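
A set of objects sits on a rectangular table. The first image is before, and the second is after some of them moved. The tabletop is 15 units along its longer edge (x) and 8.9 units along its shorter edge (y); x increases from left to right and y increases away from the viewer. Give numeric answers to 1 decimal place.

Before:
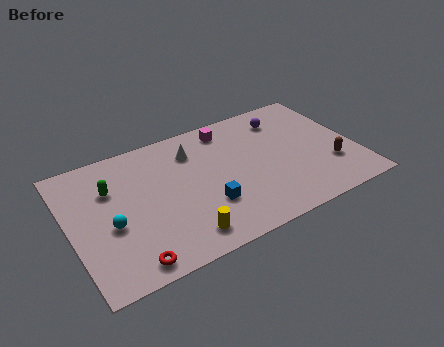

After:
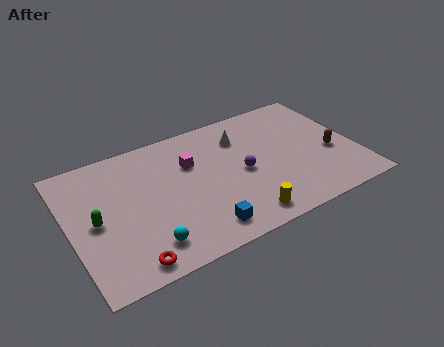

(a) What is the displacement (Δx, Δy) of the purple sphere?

(-2.7, -2.9)

The purple sphere was at about (11.7, 7.1) and moved to about (9.0, 4.2).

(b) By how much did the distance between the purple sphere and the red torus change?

-3.8

Before: roughly 11.0 units apart; after: 7.2. That's 3.8 units closer together.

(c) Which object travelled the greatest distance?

the purple sphere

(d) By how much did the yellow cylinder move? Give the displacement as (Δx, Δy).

(3.1, -0.2)

The yellow cylinder started near (5.4, 1.4) and ended near (8.5, 1.2).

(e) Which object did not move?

the red torus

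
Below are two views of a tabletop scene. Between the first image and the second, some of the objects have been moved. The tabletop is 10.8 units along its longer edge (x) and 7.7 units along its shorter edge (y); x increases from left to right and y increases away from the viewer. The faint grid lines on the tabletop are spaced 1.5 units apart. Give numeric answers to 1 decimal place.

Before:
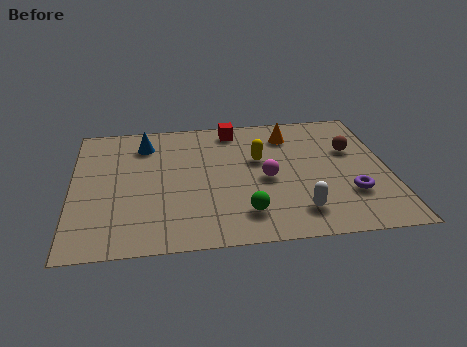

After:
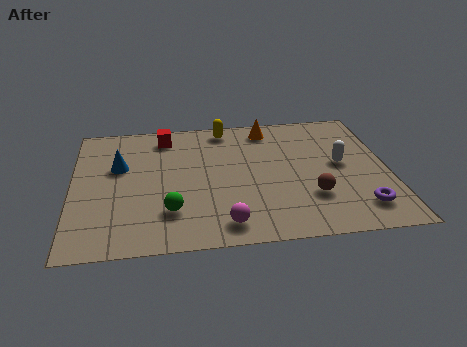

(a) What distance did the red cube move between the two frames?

2.4

The red cube moved from about (5.6, 6.7) to (3.2, 6.5), a distance of √(2.4² + 0.2²) ≈ 2.4.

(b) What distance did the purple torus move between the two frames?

0.9

From (9.4, 2.3) to (9.7, 1.5), the purple torus covered √(0.3² + 0.8²) ≈ 0.9 units.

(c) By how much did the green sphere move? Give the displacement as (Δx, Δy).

(-2.5, 0.4)

The green sphere was at about (5.8, 1.6) and moved to about (3.3, 2.0).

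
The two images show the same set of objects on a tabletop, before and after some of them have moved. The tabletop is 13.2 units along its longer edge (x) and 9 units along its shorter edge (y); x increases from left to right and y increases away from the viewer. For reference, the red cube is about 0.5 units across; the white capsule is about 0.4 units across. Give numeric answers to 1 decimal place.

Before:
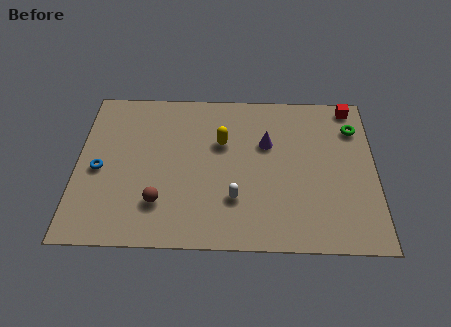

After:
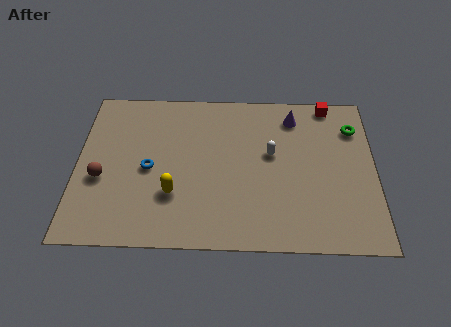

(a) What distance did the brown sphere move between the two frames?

2.9

The brown sphere moved from about (3.7, 2.3) to (1.1, 3.6), a distance of √(2.6² + 1.3²) ≈ 2.9.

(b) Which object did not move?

the green torus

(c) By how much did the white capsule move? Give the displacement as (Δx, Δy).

(1.6, 2.6)

From the two frames, the white capsule sits at roughly (7.0, 2.6) before and (8.6, 5.2) after.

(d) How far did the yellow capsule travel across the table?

3.7

The yellow capsule moved from about (6.4, 5.8) to (4.3, 2.8), a distance of √(2.1² + 3.0²) ≈ 3.7.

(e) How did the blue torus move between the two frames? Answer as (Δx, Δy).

(2.2, 0.1)

From the two frames, the blue torus sits at roughly (1.0, 4.1) before and (3.2, 4.2) after.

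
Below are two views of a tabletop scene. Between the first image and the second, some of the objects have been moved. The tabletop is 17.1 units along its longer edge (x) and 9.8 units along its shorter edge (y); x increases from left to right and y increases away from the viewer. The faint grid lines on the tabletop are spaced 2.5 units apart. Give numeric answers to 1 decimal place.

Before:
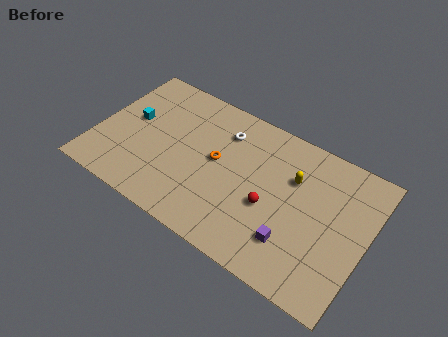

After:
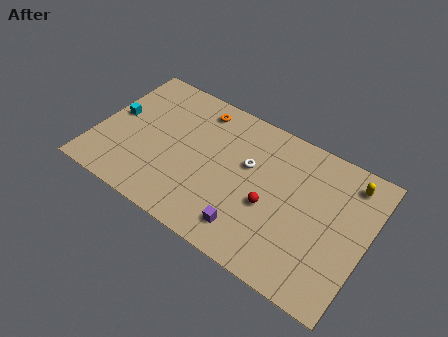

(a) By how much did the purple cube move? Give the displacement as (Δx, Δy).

(-2.7, -0.7)

From the two frames, the purple cube sits at roughly (12.9, 2.5) before and (10.2, 1.8) after.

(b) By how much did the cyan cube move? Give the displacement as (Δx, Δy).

(-1.0, -0.2)

The cyan cube was at about (2.0, 5.5) and moved to about (1.0, 5.3).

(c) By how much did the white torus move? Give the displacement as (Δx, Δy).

(1.8, -1.5)

The white torus started near (7.7, 7.5) and ended near (9.5, 6.0).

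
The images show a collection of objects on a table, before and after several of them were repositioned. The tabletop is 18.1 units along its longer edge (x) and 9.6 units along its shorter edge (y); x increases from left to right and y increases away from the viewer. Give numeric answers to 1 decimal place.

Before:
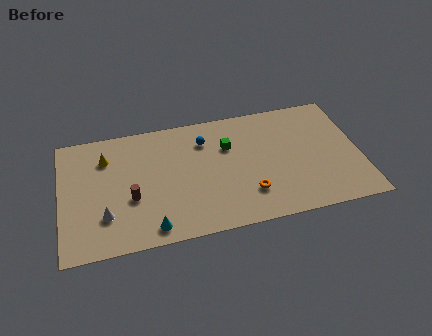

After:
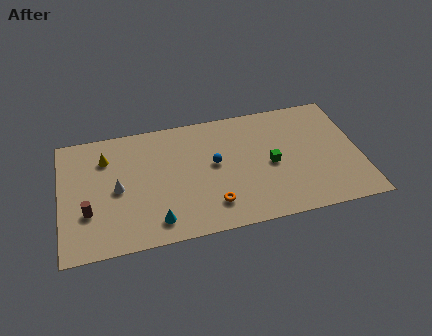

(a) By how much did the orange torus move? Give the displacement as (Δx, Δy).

(-2.2, -0.4)

The orange torus was at about (11.2, 2.5) and moved to about (9.0, 2.1).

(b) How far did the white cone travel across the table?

2.1

The white cone was near (2.6, 2.7) before and (3.4, 4.6) after, so it travelled √(0.8² + 1.9²) ≈ 2.1 units.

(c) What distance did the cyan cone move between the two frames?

0.5

The cyan cone moved from about (5.3, 1.2) to (5.6, 1.6), a distance of √(0.3² + 0.4²) ≈ 0.5.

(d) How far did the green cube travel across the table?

3.2

From (10.2, 6.5) to (12.7, 4.5), the green cube covered √(2.5² + 2.0²) ≈ 3.2 units.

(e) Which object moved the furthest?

the green cube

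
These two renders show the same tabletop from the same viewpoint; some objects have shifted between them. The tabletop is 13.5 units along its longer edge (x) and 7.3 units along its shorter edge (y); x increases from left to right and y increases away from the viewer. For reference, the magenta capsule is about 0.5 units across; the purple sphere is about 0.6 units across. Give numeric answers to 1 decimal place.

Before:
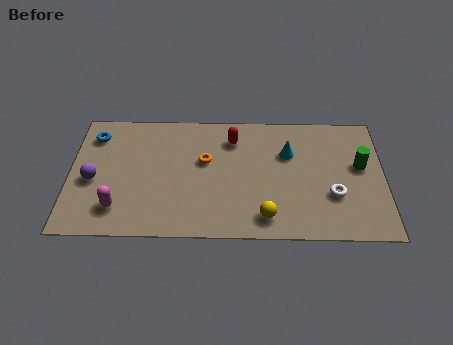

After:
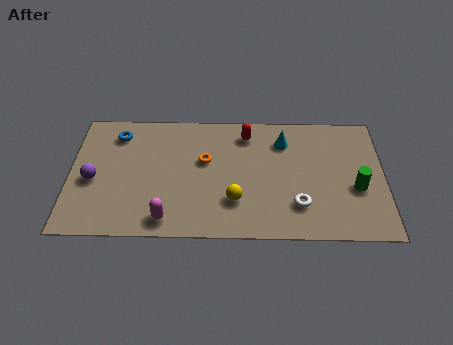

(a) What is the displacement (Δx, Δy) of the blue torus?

(1.0, 0.1)

The blue torus started near (1.0, 5.8) and ended near (2.0, 5.9).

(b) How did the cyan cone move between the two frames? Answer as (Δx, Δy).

(-0.2, 0.7)

The cyan cone was at about (9.4, 4.9) and moved to about (9.2, 5.6).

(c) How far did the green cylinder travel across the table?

1.3

From (12.5, 4.2) to (12.3, 2.9), the green cylinder covered √(0.2² + 1.3²) ≈ 1.3 units.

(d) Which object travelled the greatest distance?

the magenta capsule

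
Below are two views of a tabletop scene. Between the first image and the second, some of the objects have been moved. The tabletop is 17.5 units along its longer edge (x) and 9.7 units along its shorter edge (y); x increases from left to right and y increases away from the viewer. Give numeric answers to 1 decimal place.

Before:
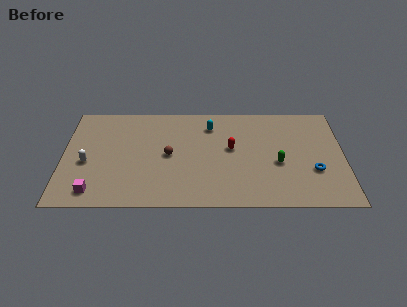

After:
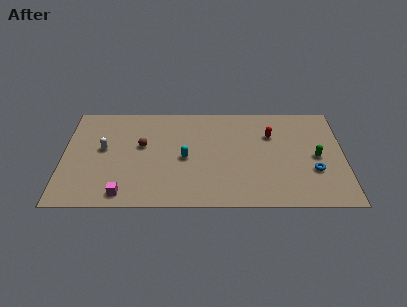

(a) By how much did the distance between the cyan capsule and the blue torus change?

+0.4

Before: roughly 7.7 units apart; after: 8.1. That's 0.4 units further apart.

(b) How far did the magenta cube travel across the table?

1.8

The magenta cube was near (2.0, 1.4) before and (3.8, 1.2) after, so it travelled √(1.8² + 0.2²) ≈ 1.8 units.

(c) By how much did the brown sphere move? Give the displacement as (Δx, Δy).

(-1.7, 0.9)

The brown sphere started near (6.6, 4.8) and ended near (4.9, 5.7).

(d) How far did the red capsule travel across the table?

2.8

The red capsule was near (10.5, 5.4) before and (13.0, 6.7) after, so it travelled √(2.5² + 1.3²) ≈ 2.8 units.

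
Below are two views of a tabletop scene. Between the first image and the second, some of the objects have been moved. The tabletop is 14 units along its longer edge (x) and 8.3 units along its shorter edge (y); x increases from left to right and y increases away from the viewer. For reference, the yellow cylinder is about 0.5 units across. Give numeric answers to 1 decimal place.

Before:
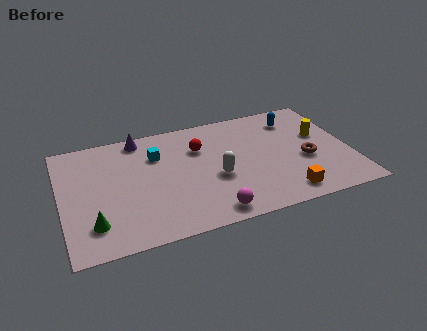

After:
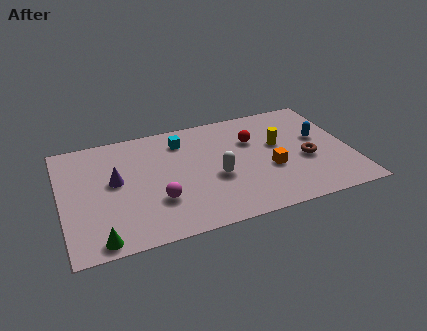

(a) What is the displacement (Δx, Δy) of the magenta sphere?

(-2.4, 1.6)

From the two frames, the magenta sphere sits at roughly (6.9, 1.0) before and (4.5, 2.6) after.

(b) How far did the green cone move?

1.1

From (1.4, 1.9) to (1.6, 0.8), the green cone covered √(0.2² + 1.1²) ≈ 1.1 units.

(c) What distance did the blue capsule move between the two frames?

2.1

From (11.6, 6.6) to (12.6, 4.8), the blue capsule covered √(1.0² + 1.8²) ≈ 2.1 units.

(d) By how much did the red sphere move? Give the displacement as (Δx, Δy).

(2.6, -0.2)

From the two frames, the red sphere sits at roughly (6.8, 5.8) before and (9.4, 5.6) after.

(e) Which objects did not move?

the white capsule and the brown torus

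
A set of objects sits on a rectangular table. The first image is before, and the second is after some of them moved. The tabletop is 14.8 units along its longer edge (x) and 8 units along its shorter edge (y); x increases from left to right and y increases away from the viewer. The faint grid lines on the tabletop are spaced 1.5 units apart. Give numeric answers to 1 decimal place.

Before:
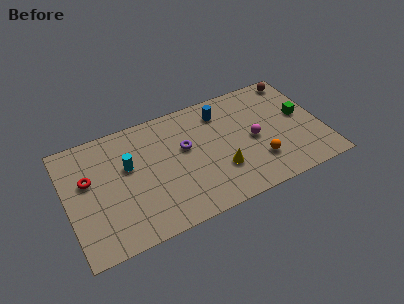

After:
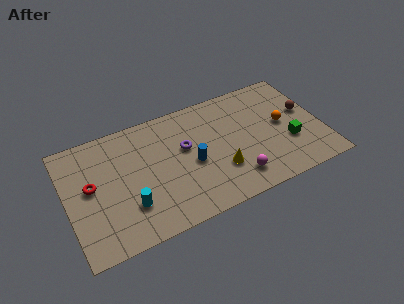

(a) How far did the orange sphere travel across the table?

2.6

The orange sphere moved from about (10.9, 2.2) to (12.6, 4.2), a distance of √(1.7² + 2.0²) ≈ 2.6.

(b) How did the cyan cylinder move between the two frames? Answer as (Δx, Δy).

(-0.2, -2.6)

The cyan cylinder was at about (3.6, 4.9) and moved to about (3.4, 2.3).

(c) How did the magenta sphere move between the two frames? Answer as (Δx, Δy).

(-1.3, -2.2)

From the two frames, the magenta sphere sits at roughly (10.8, 3.8) before and (9.5, 1.6) after.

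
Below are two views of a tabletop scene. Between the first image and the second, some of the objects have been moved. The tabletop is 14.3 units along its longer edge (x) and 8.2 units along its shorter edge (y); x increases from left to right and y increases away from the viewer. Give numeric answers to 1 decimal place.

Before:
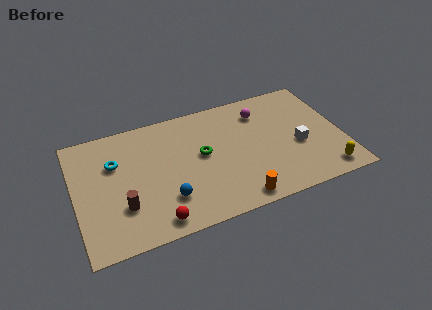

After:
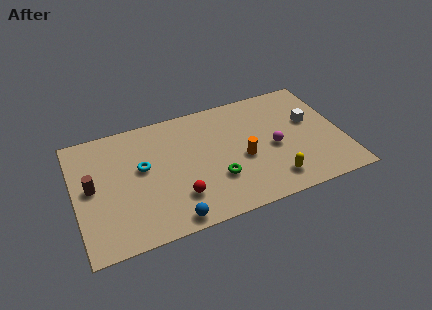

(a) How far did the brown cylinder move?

2.3

From (2.4, 2.5) to (0.9, 4.3), the brown cylinder covered √(1.5² + 1.8²) ≈ 2.3 units.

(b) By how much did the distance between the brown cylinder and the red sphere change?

+2.7

They were about 2.2 units apart before and 4.9 after — 2.7 units further apart.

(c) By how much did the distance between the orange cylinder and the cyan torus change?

-2.2

They were about 7.6 units apart before and 5.4 after — 2.2 units closer together.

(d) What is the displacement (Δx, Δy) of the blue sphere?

(0.1, -1.4)

The blue sphere was at about (4.7, 2.2) and moved to about (4.8, 0.8).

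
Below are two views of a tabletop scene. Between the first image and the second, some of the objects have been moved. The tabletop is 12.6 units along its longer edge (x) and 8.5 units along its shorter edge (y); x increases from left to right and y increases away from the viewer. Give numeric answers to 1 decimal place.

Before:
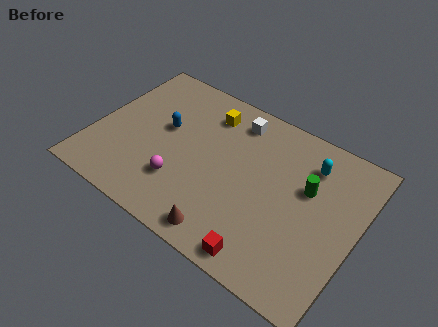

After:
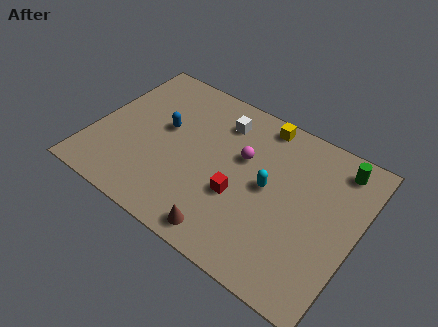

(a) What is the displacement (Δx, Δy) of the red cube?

(-1.7, 2.3)

The red cube started near (8.9, 0.9) and ended near (7.2, 3.2).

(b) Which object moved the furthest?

the magenta sphere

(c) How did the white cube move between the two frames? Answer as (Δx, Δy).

(-0.6, -0.4)

From the two frames, the white cube sits at roughly (6.3, 7.1) before and (5.7, 6.7) after.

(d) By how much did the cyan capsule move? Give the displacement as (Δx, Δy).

(-1.6, -2.2)

The cyan capsule was at about (10.0, 6.6) and moved to about (8.4, 4.4).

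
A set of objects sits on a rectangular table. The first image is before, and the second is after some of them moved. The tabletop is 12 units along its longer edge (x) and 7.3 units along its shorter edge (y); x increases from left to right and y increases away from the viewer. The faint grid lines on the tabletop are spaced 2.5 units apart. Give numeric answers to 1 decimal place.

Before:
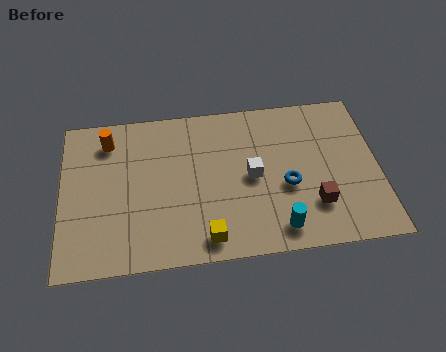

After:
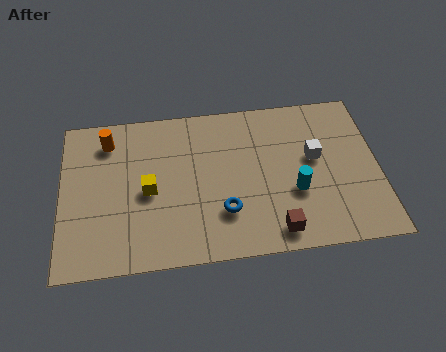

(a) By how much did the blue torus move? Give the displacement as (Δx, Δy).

(-2.4, -0.9)

From the two frames, the blue torus sits at roughly (8.5, 3.0) before and (6.1, 2.1) after.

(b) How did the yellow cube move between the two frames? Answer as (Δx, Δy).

(-2.1, 2.4)

From the two frames, the yellow cube sits at roughly (5.4, 1.0) before and (3.3, 3.4) after.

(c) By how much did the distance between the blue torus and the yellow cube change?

-0.6

Before: roughly 3.7 units apart; after: 3.1. That's 0.6 units closer together.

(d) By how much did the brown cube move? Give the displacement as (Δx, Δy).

(-1.5, -1.0)

From the two frames, the brown cube sits at roughly (9.5, 2.0) before and (8.0, 1.0) after.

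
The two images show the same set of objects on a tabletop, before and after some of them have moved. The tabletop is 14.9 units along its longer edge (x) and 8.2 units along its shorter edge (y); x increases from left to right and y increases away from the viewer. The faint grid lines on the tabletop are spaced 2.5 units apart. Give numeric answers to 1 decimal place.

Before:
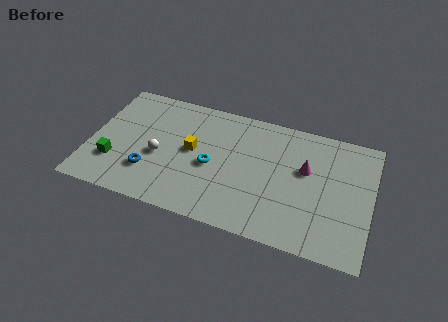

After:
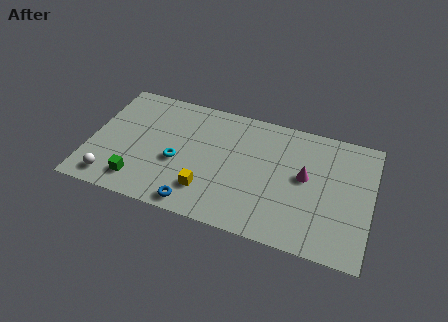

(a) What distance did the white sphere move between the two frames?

3.3

From (3.7, 3.5) to (1.4, 1.2), the white sphere covered √(2.3² + 2.3²) ≈ 3.3 units.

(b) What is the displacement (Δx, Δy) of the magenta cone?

(0.0, -0.5)

The magenta cone started near (11.4, 5.0) and ended near (11.4, 4.5).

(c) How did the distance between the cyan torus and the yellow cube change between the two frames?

+0.9

They were about 1.3 units apart before and 2.2 after — 0.9 units further apart.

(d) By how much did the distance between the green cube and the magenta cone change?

-1.2

The distance was about 10.3 in the first image and 9.1 in the second, so they moved 1.2 units closer together.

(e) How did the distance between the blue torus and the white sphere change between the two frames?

+3.2

The distance was about 1.3 in the first image and 4.5 in the second, so they moved 3.2 units further apart.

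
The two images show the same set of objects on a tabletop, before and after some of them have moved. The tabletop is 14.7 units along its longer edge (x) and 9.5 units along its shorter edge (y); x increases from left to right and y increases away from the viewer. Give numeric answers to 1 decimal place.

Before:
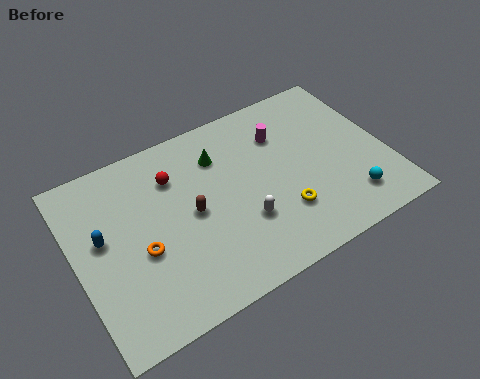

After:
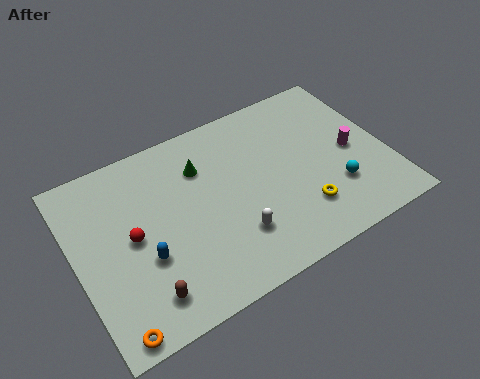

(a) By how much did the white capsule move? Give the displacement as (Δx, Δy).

(-0.5, -0.5)

The white capsule was at about (7.6, 3.1) and moved to about (7.1, 2.6).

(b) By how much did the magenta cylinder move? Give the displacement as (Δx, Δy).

(3.0, -2.4)

The magenta cylinder was at about (10.1, 6.9) and moved to about (13.1, 4.5).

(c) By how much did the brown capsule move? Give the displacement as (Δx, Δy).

(-2.7, -3.0)

From the two frames, the brown capsule sits at roughly (5.4, 4.7) before and (2.7, 1.7) after.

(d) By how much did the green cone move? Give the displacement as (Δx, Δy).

(-0.9, -0.2)

From the two frames, the green cone sits at roughly (7.1, 7.1) before and (6.2, 6.9) after.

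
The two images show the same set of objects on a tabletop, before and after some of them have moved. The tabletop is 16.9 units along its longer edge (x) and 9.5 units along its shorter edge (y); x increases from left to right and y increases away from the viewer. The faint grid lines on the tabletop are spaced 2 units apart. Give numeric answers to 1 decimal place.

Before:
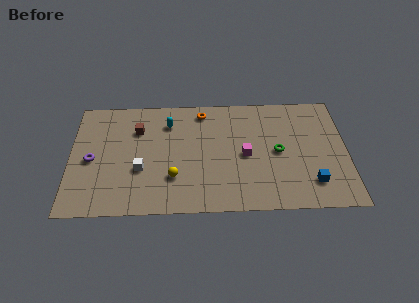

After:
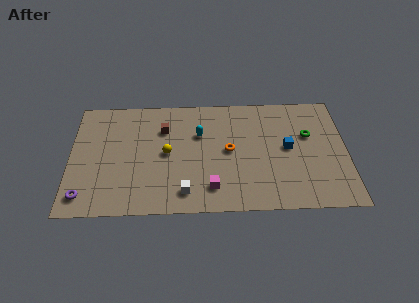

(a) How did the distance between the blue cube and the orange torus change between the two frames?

-5.4

The distance was about 9.0 in the first image and 3.6 in the second, so they moved 5.4 units closer together.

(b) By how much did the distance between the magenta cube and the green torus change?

+5.3

The distance was about 2.0 in the first image and 7.3 in the second, so they moved 5.3 units further apart.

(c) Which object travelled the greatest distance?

the orange torus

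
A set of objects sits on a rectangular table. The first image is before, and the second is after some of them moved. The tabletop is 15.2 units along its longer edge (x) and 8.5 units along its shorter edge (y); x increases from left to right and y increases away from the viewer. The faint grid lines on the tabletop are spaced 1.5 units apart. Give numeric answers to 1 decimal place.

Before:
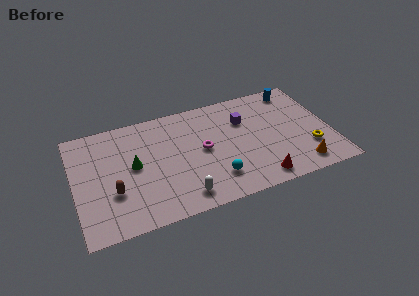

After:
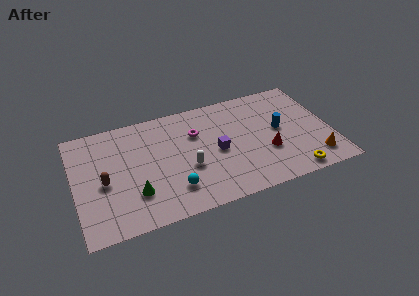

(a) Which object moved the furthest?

the blue cylinder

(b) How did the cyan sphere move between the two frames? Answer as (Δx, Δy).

(-2.5, 0.0)

The cyan sphere was at about (8.1, 2.0) and moved to about (5.6, 2.0).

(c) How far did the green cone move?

2.1

The green cone moved from about (3.5, 4.5) to (3.4, 2.4), a distance of √(0.1² + 2.1²) ≈ 2.1.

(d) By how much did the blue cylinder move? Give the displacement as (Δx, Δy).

(-1.3, -2.9)

The blue cylinder was at about (13.5, 7.4) and moved to about (12.2, 4.5).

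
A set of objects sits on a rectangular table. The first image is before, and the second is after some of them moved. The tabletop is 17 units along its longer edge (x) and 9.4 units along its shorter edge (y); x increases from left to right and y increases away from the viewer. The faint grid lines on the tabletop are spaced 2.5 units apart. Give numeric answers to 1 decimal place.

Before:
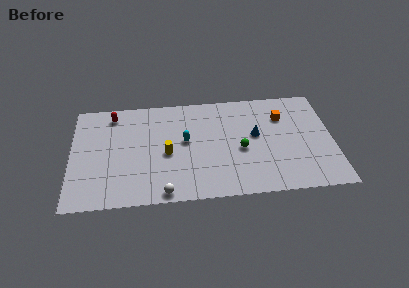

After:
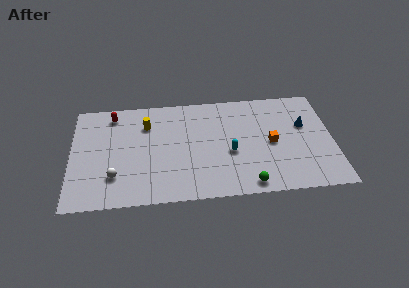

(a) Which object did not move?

the red capsule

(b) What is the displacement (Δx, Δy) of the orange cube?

(-0.8, -2.3)

The orange cube started near (13.8, 6.8) and ended near (13.0, 4.5).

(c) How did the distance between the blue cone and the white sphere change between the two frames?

+5.4

The distance was about 7.5 in the first image and 12.9 in the second, so they moved 5.4 units further apart.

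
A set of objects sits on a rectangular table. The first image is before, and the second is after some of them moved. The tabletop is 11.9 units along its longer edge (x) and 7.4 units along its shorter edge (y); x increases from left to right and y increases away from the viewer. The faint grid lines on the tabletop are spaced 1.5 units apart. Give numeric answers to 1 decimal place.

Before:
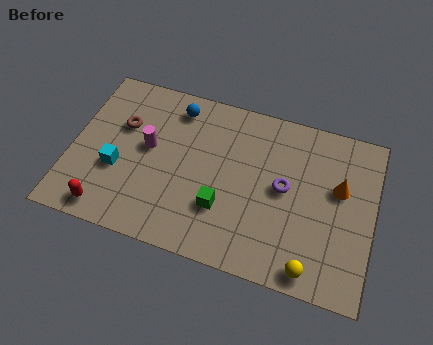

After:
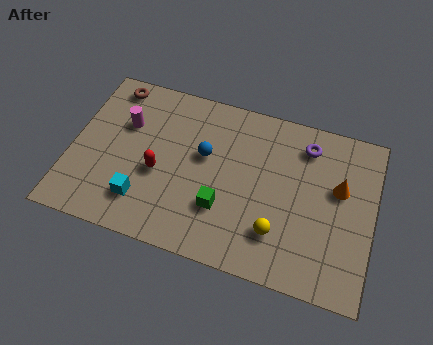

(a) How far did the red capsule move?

2.8

From (1.7, 0.9) to (3.5, 3.1), the red capsule covered √(1.8² + 2.2²) ≈ 2.8 units.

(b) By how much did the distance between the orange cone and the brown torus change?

+0.8

Before: roughly 8.6 units apart; after: 9.4. That's 0.8 units further apart.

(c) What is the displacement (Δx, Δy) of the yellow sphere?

(-1.4, 1.1)

The yellow sphere was at about (9.7, 0.8) and moved to about (8.3, 1.9).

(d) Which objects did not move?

the green cube and the orange cone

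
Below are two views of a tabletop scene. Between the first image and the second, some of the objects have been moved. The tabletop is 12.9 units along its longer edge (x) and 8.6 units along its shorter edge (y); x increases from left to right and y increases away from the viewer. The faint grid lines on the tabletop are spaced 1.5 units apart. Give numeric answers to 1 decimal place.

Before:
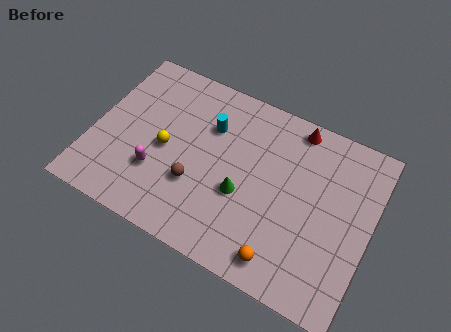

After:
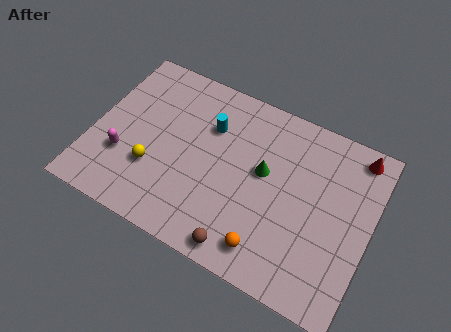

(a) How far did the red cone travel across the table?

2.9

The red cone was near (9.0, 7.7) before and (11.9, 7.6) after, so it travelled √(2.9² + 0.1²) ≈ 2.9 units.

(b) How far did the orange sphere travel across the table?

0.7

From (9.3, 1.2) to (8.6, 1.4), the orange sphere covered √(0.7² + 0.2²) ≈ 0.7 units.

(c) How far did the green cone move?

1.7

From (7.1, 3.4) to (7.9, 4.9), the green cone covered √(0.8² + 1.5²) ≈ 1.7 units.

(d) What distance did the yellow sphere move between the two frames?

1.3

The yellow sphere moved from about (3.4, 4.0) to (3.0, 2.8), a distance of √(0.4² + 1.2²) ≈ 1.3.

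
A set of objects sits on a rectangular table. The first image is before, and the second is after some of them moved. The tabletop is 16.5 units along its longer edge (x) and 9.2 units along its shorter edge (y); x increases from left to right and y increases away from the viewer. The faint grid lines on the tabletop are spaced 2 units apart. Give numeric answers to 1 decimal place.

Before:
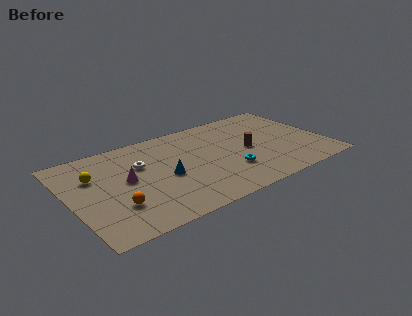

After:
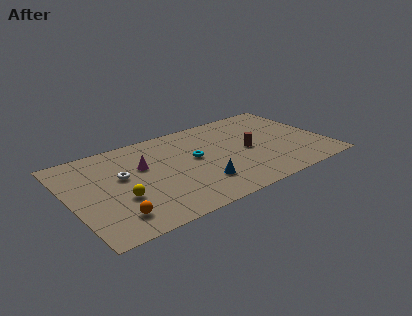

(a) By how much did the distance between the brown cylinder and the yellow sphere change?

-1.4

They were about 10.0 units apart before and 8.6 after — 1.4 units closer together.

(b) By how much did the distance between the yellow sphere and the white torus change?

-0.9

They were about 3.0 units apart before and 2.1 after — 0.9 units closer together.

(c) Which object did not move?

the brown cylinder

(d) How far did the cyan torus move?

3.0

From (10.0, 2.8) to (8.1, 5.1), the cyan torus covered √(1.9² + 2.3²) ≈ 3.0 units.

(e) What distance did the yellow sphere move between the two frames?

3.2

From (1.7, 6.2) to (3.0, 3.3), the yellow sphere covered √(1.3² + 2.9²) ≈ 3.2 units.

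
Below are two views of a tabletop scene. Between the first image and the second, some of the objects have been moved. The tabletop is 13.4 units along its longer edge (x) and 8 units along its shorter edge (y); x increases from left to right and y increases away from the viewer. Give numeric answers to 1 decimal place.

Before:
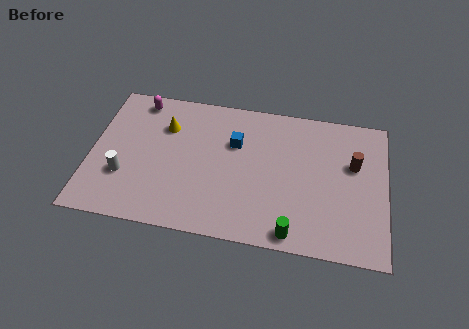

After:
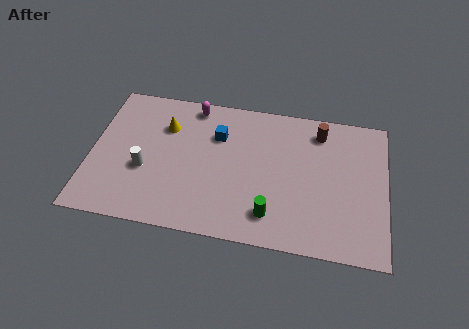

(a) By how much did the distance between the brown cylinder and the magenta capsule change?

-4.3

They were about 10.1 units apart before and 5.8 after — 4.3 units closer together.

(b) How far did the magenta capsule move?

2.5

The magenta capsule moved from about (2.0, 7.0) to (4.5, 7.1), a distance of √(2.5² + 0.1²) ≈ 2.5.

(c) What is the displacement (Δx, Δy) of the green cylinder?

(-1.0, 0.8)

From the two frames, the green cylinder sits at roughly (9.3, 0.8) before and (8.3, 1.6) after.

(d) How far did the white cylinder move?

1.0

The white cylinder moved from about (1.6, 2.6) to (2.5, 3.1), a distance of √(0.9² + 0.5²) ≈ 1.0.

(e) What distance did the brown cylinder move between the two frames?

2.3

The brown cylinder was near (11.9, 5.0) before and (10.3, 6.6) after, so it travelled √(1.6² + 1.6²) ≈ 2.3 units.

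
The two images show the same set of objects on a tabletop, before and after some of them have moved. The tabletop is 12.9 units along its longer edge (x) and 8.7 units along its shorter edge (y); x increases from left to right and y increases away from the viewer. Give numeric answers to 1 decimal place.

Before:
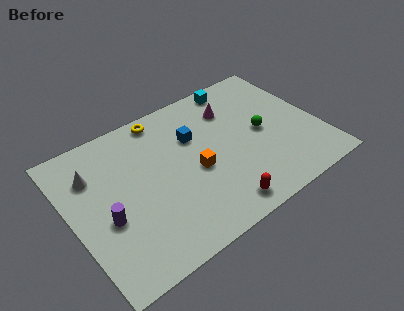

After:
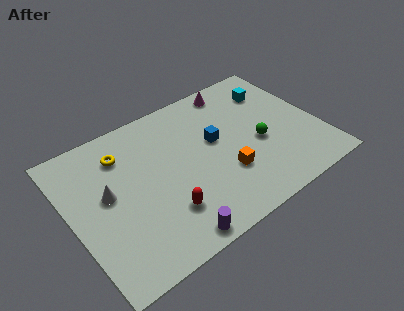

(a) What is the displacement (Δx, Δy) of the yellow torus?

(-2.3, -1.1)

The yellow torus started near (5.3, 7.8) and ended near (3.0, 6.7).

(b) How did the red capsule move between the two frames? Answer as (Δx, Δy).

(-2.6, 1.2)

The red capsule started near (7.0, 1.1) and ended near (4.4, 2.3).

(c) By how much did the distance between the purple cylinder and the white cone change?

+1.9

They were about 2.8 units apart before and 4.7 after — 1.9 units further apart.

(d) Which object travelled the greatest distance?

the purple cylinder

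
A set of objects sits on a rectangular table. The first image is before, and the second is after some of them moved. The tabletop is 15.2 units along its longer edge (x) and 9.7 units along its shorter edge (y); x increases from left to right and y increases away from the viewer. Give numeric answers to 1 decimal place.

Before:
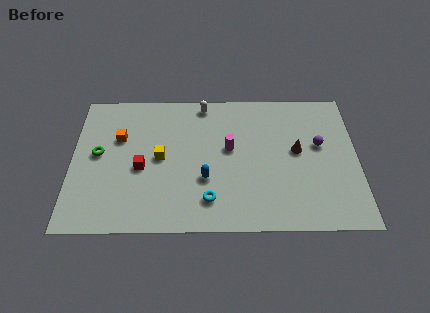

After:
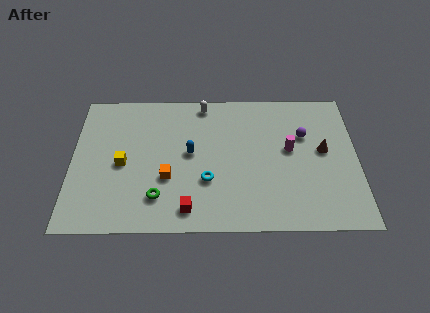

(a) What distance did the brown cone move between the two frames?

1.4

The brown cone moved from about (12.0, 5.3) to (13.4, 5.3), a distance of √(1.4² + 0.0²) ≈ 1.4.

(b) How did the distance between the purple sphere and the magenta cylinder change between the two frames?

-3.5

The distance was about 4.8 in the first image and 1.3 in the second, so they moved 3.5 units closer together.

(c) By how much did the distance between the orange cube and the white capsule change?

+0.4

They were about 5.1 units apart before and 5.5 after — 0.4 units further apart.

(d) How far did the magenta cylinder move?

3.2

The magenta cylinder moved from about (8.4, 5.5) to (11.6, 5.4), a distance of √(3.2² + 0.1²) ≈ 3.2.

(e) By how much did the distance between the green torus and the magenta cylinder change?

+0.7

Before: roughly 7.0 units apart; after: 7.7. That's 0.7 units further apart.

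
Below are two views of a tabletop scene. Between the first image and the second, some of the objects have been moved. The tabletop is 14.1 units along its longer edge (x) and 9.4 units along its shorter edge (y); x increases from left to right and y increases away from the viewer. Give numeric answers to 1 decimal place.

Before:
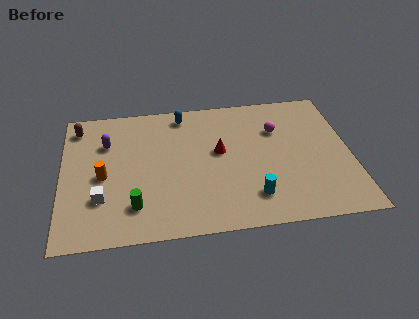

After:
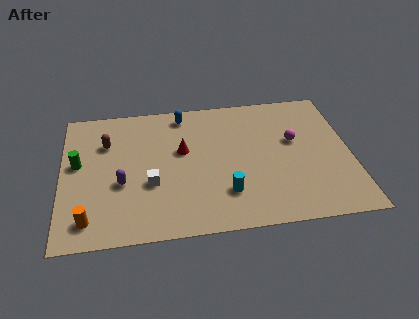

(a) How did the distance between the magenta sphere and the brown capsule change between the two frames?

-0.6

The distance was about 9.9 in the first image and 9.3 in the second, so they moved 0.6 units closer together.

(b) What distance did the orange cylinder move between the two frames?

2.9

The orange cylinder moved from about (2.0, 4.3) to (1.3, 1.5), a distance of √(0.7² + 2.8²) ≈ 2.9.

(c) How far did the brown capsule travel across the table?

1.9

The brown capsule moved from about (0.8, 7.9) to (2.2, 6.6), a distance of √(1.4² + 1.3²) ≈ 1.9.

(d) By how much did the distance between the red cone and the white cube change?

-3.7

Before: roughly 6.3 units apart; after: 2.6. That's 3.7 units closer together.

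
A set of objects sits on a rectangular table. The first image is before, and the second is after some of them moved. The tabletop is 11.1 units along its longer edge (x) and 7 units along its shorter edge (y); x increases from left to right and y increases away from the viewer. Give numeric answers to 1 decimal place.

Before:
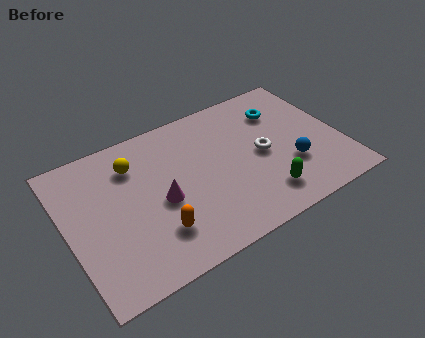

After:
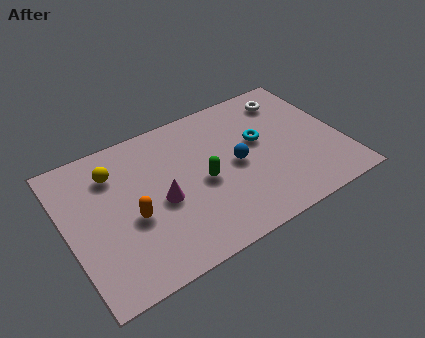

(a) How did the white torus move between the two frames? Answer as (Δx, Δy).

(1.5, 2.3)

The white torus started near (7.9, 3.4) and ended near (9.4, 5.7).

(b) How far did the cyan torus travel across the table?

1.6

From (9.0, 5.2) to (7.9, 4.1), the cyan torus covered √(1.1² + 1.1²) ≈ 1.6 units.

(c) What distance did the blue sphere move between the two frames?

2.4

The blue sphere was near (8.9, 2.3) before and (6.8, 3.4) after, so it travelled √(2.1² + 1.1²) ≈ 2.4 units.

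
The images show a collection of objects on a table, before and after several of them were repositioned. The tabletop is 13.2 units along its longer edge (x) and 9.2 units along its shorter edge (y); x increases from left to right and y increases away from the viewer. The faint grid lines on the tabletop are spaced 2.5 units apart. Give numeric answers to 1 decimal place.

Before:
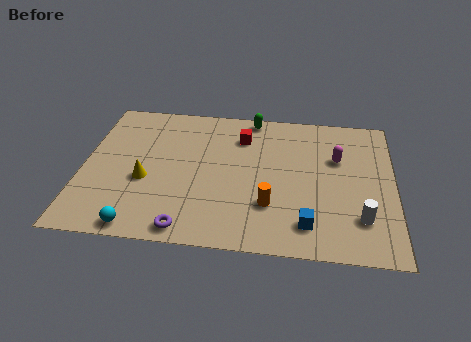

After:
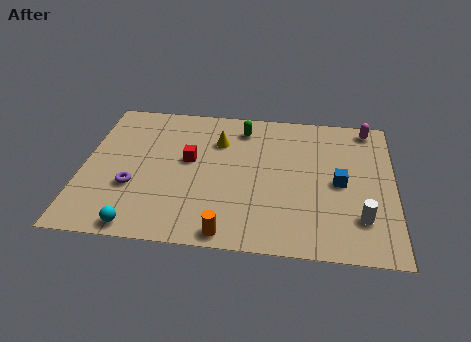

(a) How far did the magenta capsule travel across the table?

2.6

The magenta capsule moved from about (10.8, 6.0) to (12.1, 8.2), a distance of √(1.3² + 2.2²) ≈ 2.6.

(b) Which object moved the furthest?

the yellow cone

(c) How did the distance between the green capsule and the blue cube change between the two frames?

-1.9

They were about 7.2 units apart before and 5.3 after — 1.9 units closer together.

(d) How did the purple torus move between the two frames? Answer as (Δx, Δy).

(-2.4, 2.3)

From the two frames, the purple torus sits at roughly (4.6, 0.9) before and (2.2, 3.2) after.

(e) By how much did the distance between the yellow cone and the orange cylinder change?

+0.4

The distance was about 5.4 in the first image and 5.8 in the second, so they moved 0.4 units further apart.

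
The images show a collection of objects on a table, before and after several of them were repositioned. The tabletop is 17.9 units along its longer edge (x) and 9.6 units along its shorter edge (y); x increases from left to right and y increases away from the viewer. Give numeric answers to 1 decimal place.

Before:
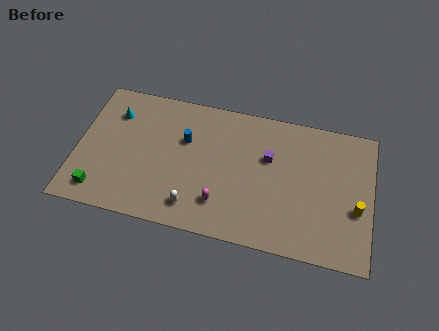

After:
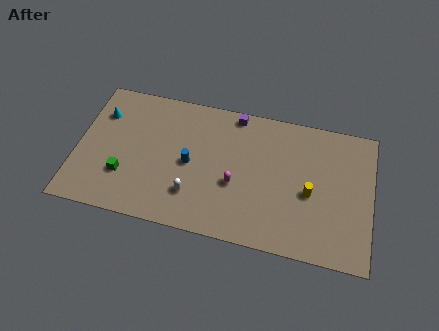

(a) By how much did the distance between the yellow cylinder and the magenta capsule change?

-3.7

Before: roughly 8.2 units apart; after: 4.5. That's 3.7 units closer together.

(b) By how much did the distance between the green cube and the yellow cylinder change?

-4.3

The distance was about 15.6 in the first image and 11.3 in the second, so they moved 4.3 units closer together.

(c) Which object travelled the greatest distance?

the purple cube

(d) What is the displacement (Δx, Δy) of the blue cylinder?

(0.4, -1.6)

The blue cylinder started near (6.5, 6.2) and ended near (6.9, 4.6).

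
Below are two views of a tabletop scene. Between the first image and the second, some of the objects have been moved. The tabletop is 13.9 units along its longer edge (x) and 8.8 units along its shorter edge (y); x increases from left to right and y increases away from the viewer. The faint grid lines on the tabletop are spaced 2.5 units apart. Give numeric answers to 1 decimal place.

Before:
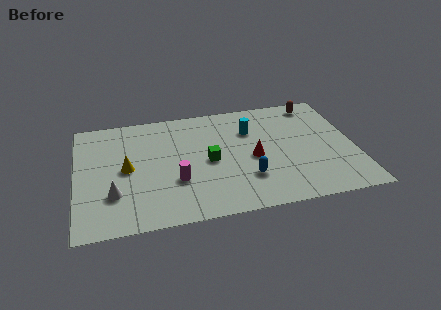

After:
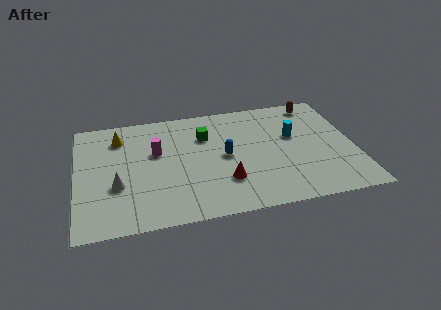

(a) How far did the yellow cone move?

2.5

The yellow cone moved from about (2.5, 4.4) to (2.2, 6.9), a distance of √(0.3² + 2.5²) ≈ 2.5.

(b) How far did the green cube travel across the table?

2.0

The green cube moved from about (6.6, 4.2) to (6.5, 6.2), a distance of √(0.1² + 2.0²) ≈ 2.0.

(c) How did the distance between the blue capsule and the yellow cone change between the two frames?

-0.4

The distance was about 6.2 in the first image and 5.8 in the second, so they moved 0.4 units closer together.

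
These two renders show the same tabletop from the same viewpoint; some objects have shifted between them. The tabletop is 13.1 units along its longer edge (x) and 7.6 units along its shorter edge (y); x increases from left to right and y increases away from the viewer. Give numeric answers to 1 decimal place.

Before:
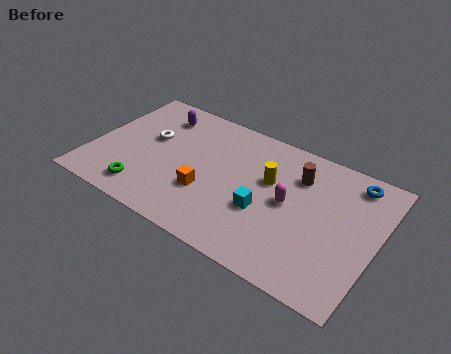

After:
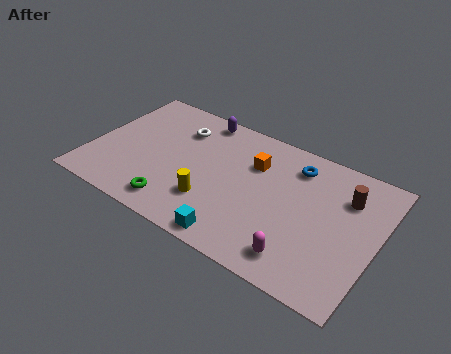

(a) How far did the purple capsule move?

2.0

The purple capsule was near (2.6, 6.1) before and (4.5, 6.8) after, so it travelled √(1.9² + 0.7²) ≈ 2.0 units.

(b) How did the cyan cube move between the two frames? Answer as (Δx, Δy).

(-0.9, -2.1)

The cyan cube started near (8.1, 2.9) and ended near (7.2, 0.8).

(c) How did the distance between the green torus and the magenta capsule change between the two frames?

-1.1

They were about 6.8 units apart before and 5.7 after — 1.1 units closer together.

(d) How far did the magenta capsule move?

2.8

The magenta capsule moved from about (9.1, 3.9) to (10.0, 1.3), a distance of √(0.9² + 2.6²) ≈ 2.8.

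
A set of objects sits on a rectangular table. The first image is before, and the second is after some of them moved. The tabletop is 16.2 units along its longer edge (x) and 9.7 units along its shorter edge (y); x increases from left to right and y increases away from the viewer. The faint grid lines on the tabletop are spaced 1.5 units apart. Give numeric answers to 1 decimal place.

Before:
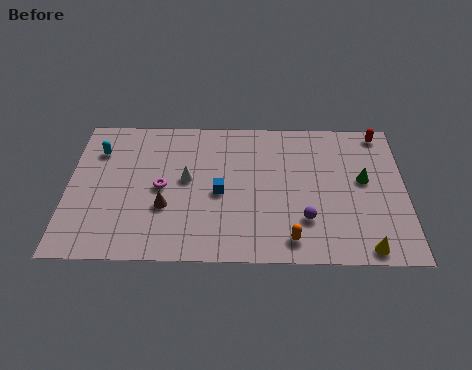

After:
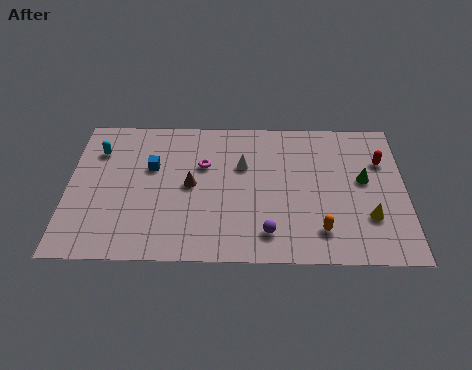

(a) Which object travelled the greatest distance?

the blue cube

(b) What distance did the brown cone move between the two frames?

1.9

From (4.7, 3.4) to (5.9, 4.9), the brown cone covered √(1.2² + 1.5²) ≈ 1.9 units.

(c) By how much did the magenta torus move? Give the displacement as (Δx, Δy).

(2.0, 1.6)

The magenta torus started near (4.5, 4.7) and ended near (6.5, 6.3).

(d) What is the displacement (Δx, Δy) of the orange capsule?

(1.4, 0.6)

From the two frames, the orange capsule sits at roughly (10.7, 1.4) before and (12.1, 2.0) after.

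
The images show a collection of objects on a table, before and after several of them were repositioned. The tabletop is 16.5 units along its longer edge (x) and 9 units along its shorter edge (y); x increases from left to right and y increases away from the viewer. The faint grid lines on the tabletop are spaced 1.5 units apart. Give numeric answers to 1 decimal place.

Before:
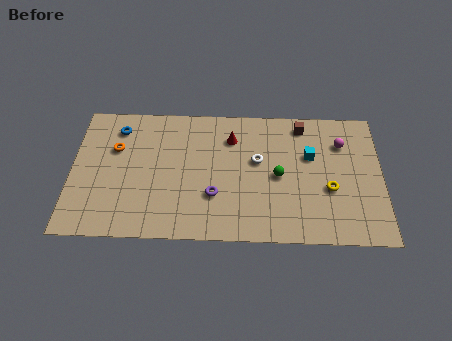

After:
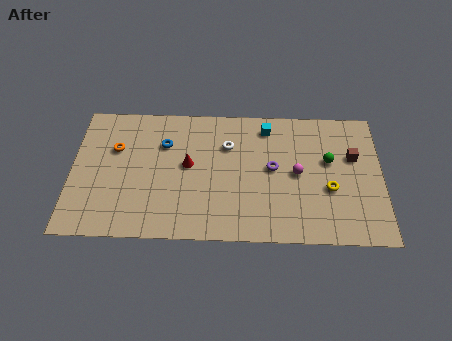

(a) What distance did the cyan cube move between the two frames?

3.0

The cyan cube moved from about (12.7, 5.7) to (10.4, 7.6), a distance of √(2.3² + 1.9²) ≈ 3.0.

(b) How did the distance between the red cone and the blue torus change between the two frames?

-4.2

Before: roughly 6.1 units apart; after: 1.9. That's 4.2 units closer together.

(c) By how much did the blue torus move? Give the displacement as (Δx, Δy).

(2.5, -1.0)

The blue torus was at about (2.4, 7.3) and moved to about (4.9, 6.3).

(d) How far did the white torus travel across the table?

1.9

The white torus was near (9.9, 5.3) before and (8.3, 6.3) after, so it travelled √(1.6² + 1.0²) ≈ 1.9 units.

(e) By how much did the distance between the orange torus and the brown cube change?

+2.5

The distance was about 10.2 in the first image and 12.7 in the second, so they moved 2.5 units further apart.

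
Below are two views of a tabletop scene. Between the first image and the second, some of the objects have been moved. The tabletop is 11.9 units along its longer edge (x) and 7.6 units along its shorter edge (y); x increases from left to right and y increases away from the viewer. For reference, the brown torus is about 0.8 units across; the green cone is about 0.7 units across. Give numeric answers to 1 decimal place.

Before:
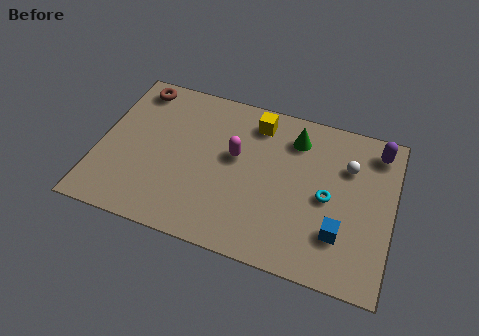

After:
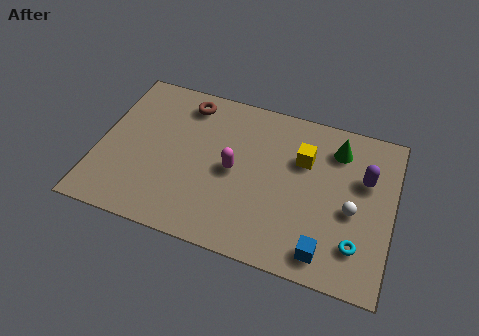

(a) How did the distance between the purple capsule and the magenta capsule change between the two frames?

-0.6

They were about 5.9 units apart before and 5.3 after — 0.6 units closer together.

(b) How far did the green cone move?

1.7

The green cone moved from about (7.8, 6.0) to (9.5, 6.0), a distance of √(1.7² + 0.0²) ≈ 1.7.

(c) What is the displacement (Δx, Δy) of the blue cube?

(-0.5, -1.0)

The blue cube was at about (9.9, 2.1) and moved to about (9.4, 1.1).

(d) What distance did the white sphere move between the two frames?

2.0

From (10.0, 5.3) to (10.3, 3.3), the white sphere covered √(0.3² + 2.0²) ≈ 2.0 units.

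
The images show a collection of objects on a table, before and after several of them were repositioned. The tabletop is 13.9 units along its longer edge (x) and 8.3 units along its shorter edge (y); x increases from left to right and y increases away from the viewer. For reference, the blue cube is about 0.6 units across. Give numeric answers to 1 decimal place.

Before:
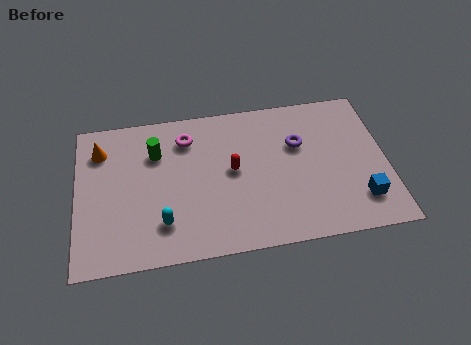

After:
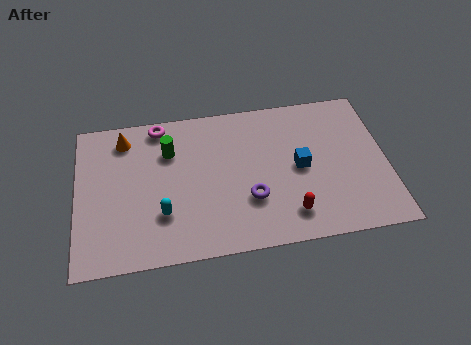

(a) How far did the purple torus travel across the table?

3.5

From (10.0, 5.4) to (7.7, 2.7), the purple torus covered √(2.3² + 2.7²) ≈ 3.5 units.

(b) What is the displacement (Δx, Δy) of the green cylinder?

(0.6, 0.0)

The green cylinder was at about (3.6, 5.9) and moved to about (4.2, 5.9).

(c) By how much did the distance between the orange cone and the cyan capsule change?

-0.5

They were about 5.2 units apart before and 4.7 after — 0.5 units closer together.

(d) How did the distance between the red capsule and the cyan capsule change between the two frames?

+1.7

Before: roughly 4.0 units apart; after: 5.7. That's 1.7 units further apart.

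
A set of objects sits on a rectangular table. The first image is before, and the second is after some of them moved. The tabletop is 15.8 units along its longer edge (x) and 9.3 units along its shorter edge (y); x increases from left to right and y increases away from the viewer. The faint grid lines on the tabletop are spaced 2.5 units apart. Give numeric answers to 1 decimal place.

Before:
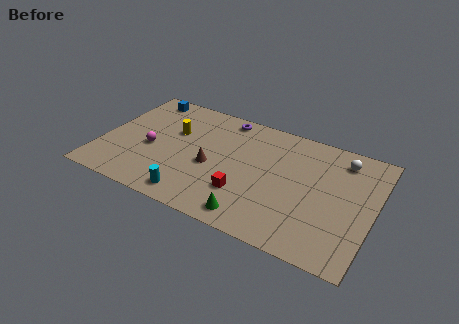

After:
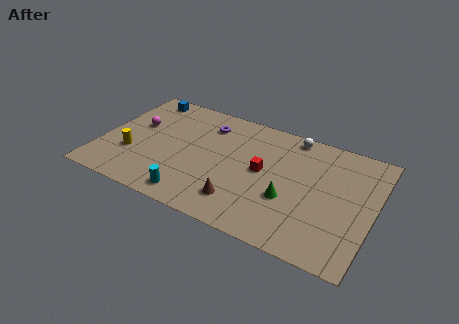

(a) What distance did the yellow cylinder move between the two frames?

3.5

The yellow cylinder moved from about (4.0, 5.9) to (1.9, 3.1), a distance of √(2.1² + 2.8²) ≈ 3.5.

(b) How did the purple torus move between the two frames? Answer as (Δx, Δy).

(-0.9, -1.0)

The purple torus was at about (6.7, 8.3) and moved to about (5.8, 7.3).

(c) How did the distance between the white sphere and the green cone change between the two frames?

-2.8

They were about 7.8 units apart before and 5.0 after — 2.8 units closer together.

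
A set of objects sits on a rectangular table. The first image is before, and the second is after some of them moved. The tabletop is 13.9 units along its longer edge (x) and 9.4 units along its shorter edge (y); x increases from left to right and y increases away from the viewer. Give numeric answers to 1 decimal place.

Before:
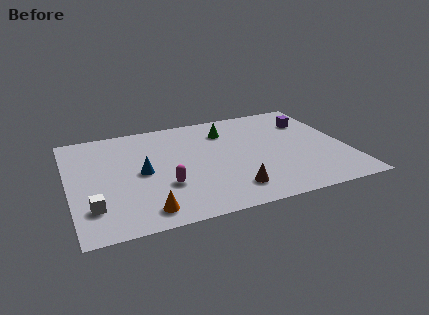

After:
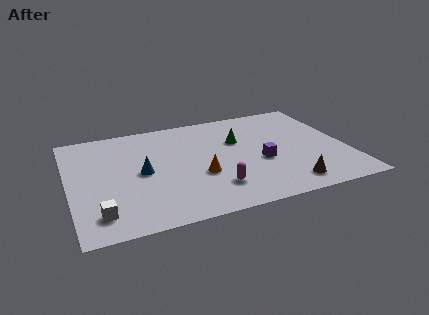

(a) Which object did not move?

the blue cone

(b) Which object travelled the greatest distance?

the purple cube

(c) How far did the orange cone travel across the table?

3.6

From (3.5, 1.3) to (6.4, 3.5), the orange cone covered √(2.9² + 2.2²) ≈ 3.6 units.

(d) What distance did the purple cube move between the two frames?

4.2

The purple cube was near (12.4, 6.9) before and (9.5, 3.8) after, so it travelled √(2.9² + 3.1²) ≈ 4.2 units.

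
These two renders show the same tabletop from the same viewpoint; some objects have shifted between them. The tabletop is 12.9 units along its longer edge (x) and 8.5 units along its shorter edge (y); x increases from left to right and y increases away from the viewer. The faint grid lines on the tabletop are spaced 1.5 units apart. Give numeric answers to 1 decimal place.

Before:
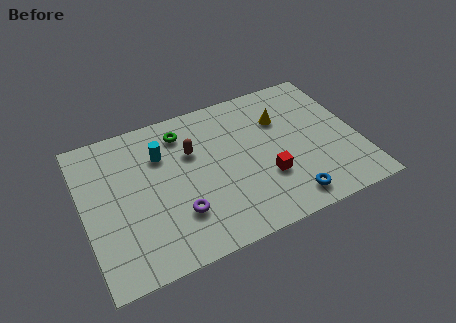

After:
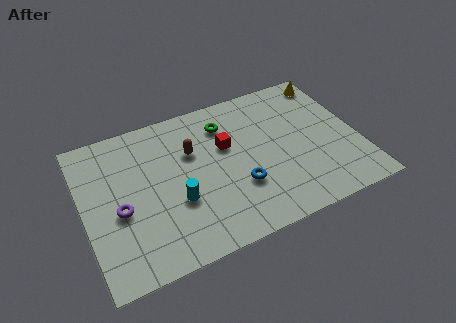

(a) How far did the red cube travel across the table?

3.0

From (8.4, 2.8) to (6.8, 5.3), the red cube covered √(1.6² + 2.5²) ≈ 3.0 units.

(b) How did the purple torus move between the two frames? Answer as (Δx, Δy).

(-2.6, 1.2)

The purple torus started near (4.2, 2.4) and ended near (1.6, 3.6).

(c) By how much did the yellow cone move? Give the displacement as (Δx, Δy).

(2.6, 1.5)

The yellow cone started near (9.5, 5.9) and ended near (12.1, 7.4).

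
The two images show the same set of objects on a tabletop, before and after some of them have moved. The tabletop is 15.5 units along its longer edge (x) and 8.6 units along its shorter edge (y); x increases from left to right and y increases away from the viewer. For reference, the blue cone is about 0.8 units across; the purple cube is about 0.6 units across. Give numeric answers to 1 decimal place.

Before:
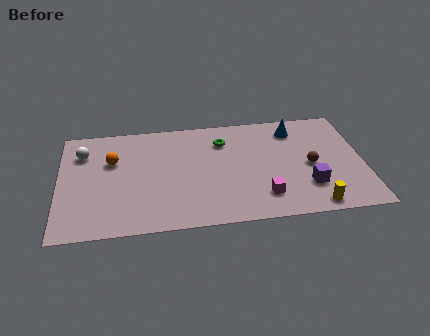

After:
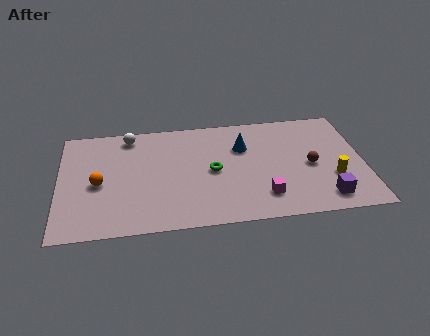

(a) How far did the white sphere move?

2.6

The white sphere moved from about (1.2, 6.4) to (3.6, 7.5), a distance of √(2.4² + 1.1²) ≈ 2.6.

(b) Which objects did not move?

the brown sphere and the magenta cube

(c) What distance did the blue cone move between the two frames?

2.9

The blue cone moved from about (12.1, 7.0) to (9.4, 5.9), a distance of √(2.7² + 1.1²) ≈ 2.9.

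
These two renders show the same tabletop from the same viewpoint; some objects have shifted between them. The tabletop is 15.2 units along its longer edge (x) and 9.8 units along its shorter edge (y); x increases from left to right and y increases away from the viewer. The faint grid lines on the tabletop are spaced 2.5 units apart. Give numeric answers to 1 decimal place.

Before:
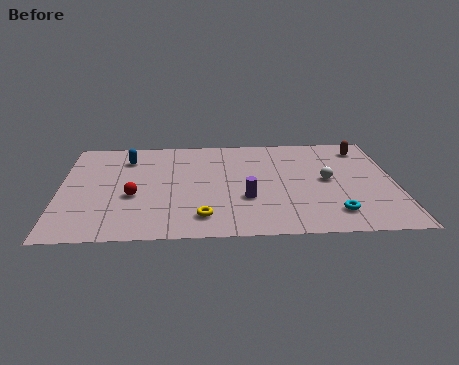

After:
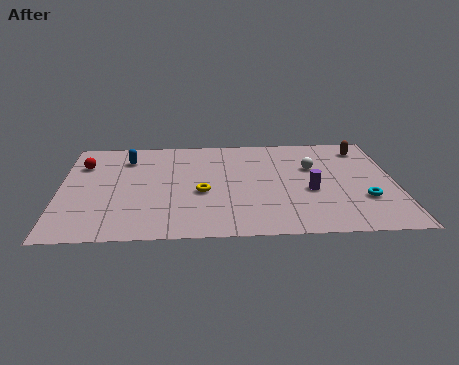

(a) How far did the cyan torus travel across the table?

1.8

From (12.3, 1.9) to (13.7, 3.1), the cyan torus covered √(1.4² + 1.2²) ≈ 1.8 units.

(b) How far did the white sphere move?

1.4

The white sphere was near (12.1, 5.0) before and (11.5, 6.3) after, so it travelled √(0.6² + 1.3²) ≈ 1.4 units.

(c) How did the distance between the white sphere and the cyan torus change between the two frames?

+0.8

Before: roughly 3.1 units apart; after: 3.9. That's 0.8 units further apart.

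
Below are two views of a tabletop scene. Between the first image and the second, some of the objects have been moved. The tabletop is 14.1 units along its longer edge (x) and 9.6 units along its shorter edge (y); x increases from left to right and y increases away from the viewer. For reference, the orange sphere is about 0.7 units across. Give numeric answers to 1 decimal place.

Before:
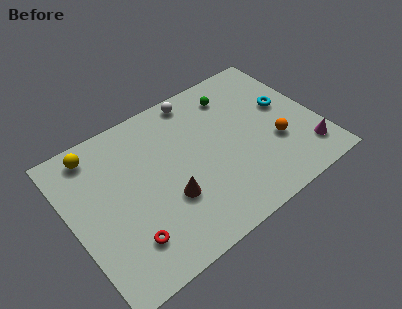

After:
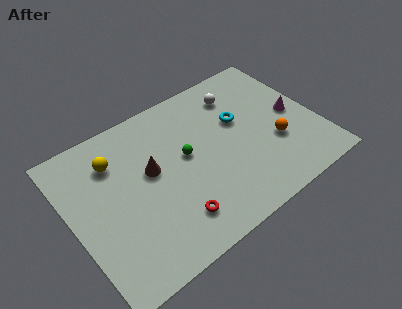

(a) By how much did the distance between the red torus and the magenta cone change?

-2.2

Before: roughly 10.4 units apart; after: 8.2. That's 2.2 units closer together.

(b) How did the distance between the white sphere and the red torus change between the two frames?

-0.8

The distance was about 8.3 in the first image and 7.5 in the second, so they moved 0.8 units closer together.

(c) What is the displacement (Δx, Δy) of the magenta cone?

(-0.1, 2.8)

The magenta cone was at about (13.0, 1.9) and moved to about (12.9, 4.7).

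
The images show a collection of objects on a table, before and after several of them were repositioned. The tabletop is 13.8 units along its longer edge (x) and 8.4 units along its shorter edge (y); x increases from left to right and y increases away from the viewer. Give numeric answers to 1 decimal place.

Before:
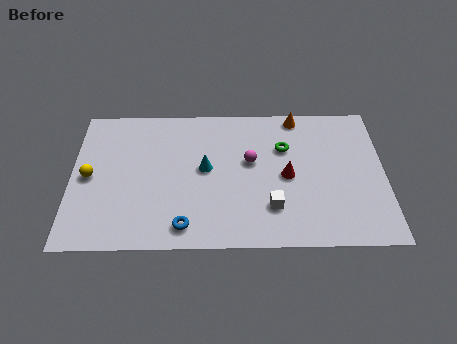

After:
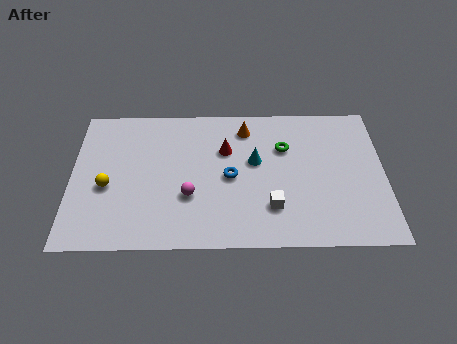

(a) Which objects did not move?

the green torus and the white cube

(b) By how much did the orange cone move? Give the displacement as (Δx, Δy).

(-2.3, -0.7)

The orange cone was at about (10.0, 7.6) and moved to about (7.7, 6.9).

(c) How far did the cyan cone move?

2.2

The cyan cone was near (5.9, 4.5) before and (8.1, 4.9) after, so it travelled √(2.2² + 0.4²) ≈ 2.2 units.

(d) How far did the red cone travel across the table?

3.1

From (9.5, 4.0) to (6.8, 5.6), the red cone covered √(2.7² + 1.6²) ≈ 3.1 units.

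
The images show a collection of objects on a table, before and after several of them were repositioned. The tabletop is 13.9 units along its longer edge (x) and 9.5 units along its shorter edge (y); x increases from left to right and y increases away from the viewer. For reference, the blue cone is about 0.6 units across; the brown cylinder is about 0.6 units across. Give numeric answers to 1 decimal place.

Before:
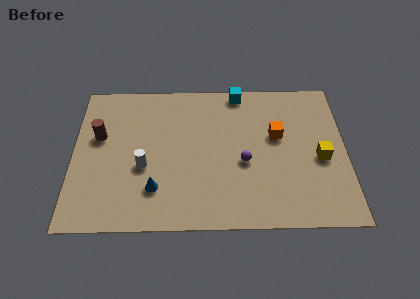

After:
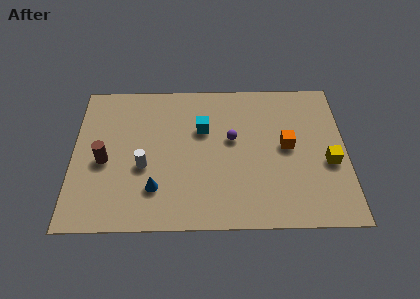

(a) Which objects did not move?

the white cylinder and the blue cone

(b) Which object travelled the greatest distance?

the cyan cube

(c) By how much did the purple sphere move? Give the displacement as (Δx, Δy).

(-0.6, 1.5)

The purple sphere was at about (8.7, 4.0) and moved to about (8.1, 5.5).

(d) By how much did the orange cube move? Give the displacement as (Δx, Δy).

(0.5, -0.7)

The orange cube was at about (10.4, 5.7) and moved to about (10.9, 5.0).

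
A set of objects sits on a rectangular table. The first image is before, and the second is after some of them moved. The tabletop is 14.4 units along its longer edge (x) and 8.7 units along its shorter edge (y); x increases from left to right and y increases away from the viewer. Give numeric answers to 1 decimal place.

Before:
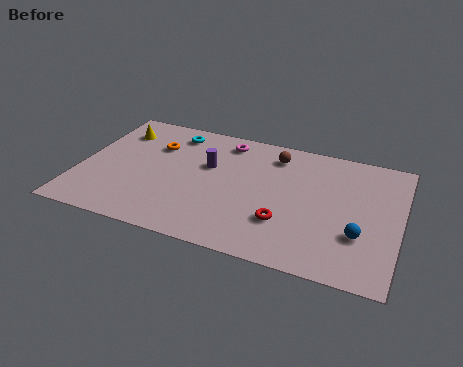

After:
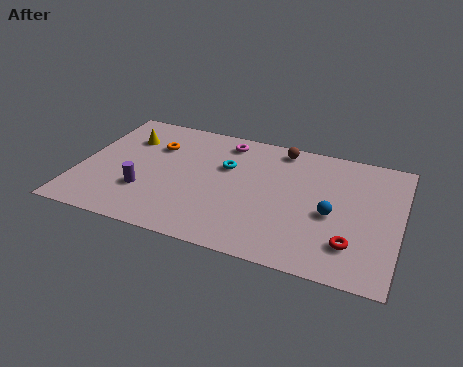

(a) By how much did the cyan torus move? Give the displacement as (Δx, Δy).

(2.6, -1.7)

The cyan torus started near (3.9, 7.3) and ended near (6.5, 5.6).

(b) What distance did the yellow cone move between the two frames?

0.6

From (1.4, 6.7) to (1.9, 6.3), the yellow cone covered √(0.5² + 0.4²) ≈ 0.6 units.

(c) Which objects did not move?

the orange torus and the magenta torus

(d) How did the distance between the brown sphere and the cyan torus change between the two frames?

-1.6

The distance was about 4.7 in the first image and 3.1 in the second, so they moved 1.6 units closer together.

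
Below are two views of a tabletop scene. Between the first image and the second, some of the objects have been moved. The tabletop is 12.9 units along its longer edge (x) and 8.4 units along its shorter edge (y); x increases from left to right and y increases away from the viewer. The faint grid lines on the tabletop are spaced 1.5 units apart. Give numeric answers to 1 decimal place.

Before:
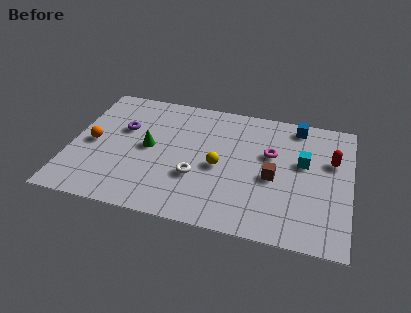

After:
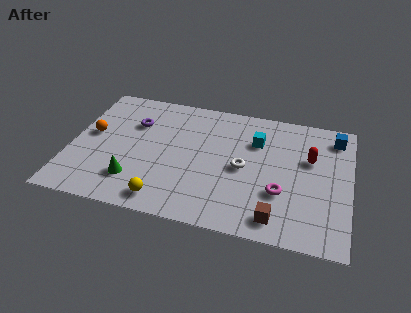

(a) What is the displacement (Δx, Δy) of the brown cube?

(0.3, -2.5)

The brown cube was at about (9.4, 3.7) and moved to about (9.7, 1.2).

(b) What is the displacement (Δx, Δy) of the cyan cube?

(-2.2, 0.9)

From the two frames, the cyan cube sits at roughly (10.7, 5.0) before and (8.5, 5.9) after.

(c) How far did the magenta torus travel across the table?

2.5

From (9.2, 5.2) to (9.8, 2.8), the magenta torus covered √(0.6² + 2.4²) ≈ 2.5 units.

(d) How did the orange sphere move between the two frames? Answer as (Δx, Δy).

(-0.1, 0.6)

The orange sphere was at about (1.0, 4.0) and moved to about (0.9, 4.6).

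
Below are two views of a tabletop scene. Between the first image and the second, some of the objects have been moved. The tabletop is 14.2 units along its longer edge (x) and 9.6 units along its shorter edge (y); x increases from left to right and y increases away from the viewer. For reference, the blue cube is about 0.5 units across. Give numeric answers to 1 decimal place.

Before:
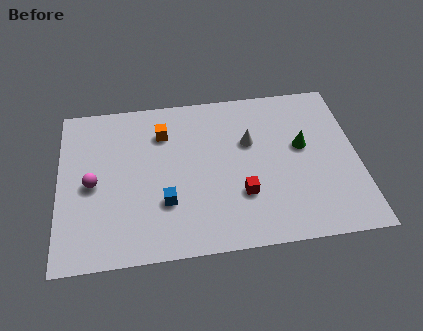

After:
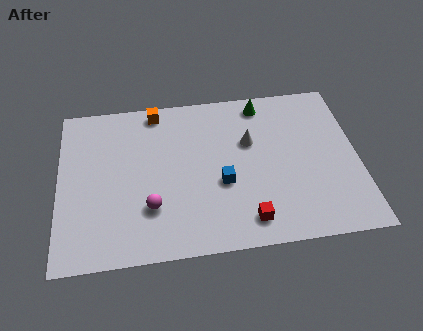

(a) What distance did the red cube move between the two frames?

1.5

The red cube was near (8.6, 3.0) before and (8.8, 1.5) after, so it travelled √(0.2² + 1.5²) ≈ 1.5 units.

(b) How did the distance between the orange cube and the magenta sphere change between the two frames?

+1.5

Before: roughly 4.3 units apart; after: 5.8. That's 1.5 units further apart.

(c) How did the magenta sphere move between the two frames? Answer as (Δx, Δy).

(2.7, -1.7)

From the two frames, the magenta sphere sits at roughly (1.6, 4.5) before and (4.3, 2.8) after.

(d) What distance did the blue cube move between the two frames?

2.8

From (5.0, 3.0) to (7.7, 3.8), the blue cube covered √(2.7² + 0.8²) ≈ 2.8 units.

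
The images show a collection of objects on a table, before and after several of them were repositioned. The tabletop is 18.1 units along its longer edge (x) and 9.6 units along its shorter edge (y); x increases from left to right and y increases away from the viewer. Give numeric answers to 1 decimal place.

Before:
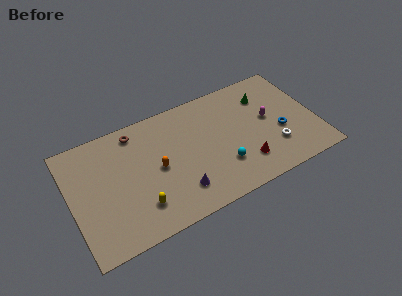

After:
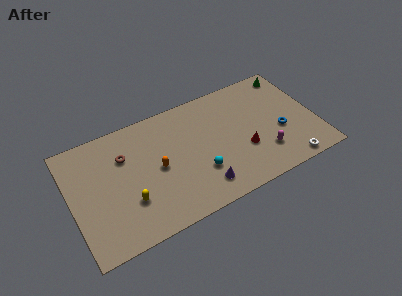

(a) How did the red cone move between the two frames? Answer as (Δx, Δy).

(0.1, 1.1)

The red cone was at about (12.5, 2.3) and moved to about (12.6, 3.4).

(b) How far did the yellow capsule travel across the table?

1.0

The yellow capsule moved from about (4.7, 2.3) to (4.0, 3.0), a distance of √(0.7² + 0.7²) ≈ 1.0.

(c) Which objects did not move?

the blue torus and the orange capsule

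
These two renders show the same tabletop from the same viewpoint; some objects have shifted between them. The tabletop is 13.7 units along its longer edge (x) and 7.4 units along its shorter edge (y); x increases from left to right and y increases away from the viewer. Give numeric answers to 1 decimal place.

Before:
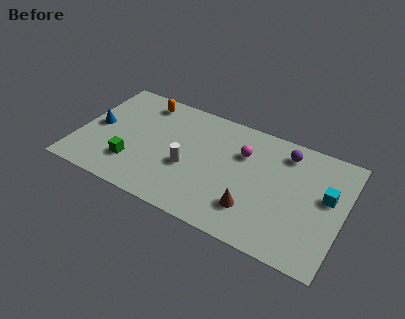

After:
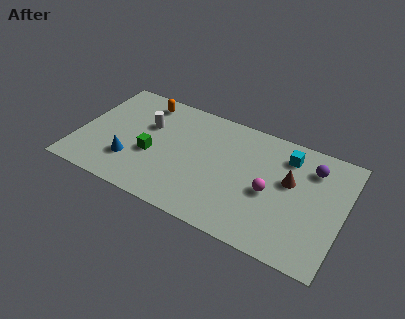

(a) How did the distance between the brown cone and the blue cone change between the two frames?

-0.3

They were about 8.6 units apart before and 8.3 after — 0.3 units closer together.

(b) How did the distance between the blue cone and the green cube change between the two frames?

-1.4

Before: roughly 2.7 units apart; after: 1.3. That's 1.4 units closer together.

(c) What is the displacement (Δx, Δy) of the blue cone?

(2.0, -1.6)

The blue cone started near (0.9, 3.7) and ended near (2.9, 2.1).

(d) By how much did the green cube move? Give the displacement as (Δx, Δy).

(0.9, 1.0)

From the two frames, the green cube sits at roughly (3.0, 2.0) before and (3.9, 3.0) after.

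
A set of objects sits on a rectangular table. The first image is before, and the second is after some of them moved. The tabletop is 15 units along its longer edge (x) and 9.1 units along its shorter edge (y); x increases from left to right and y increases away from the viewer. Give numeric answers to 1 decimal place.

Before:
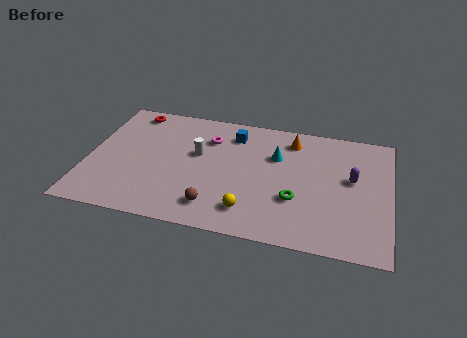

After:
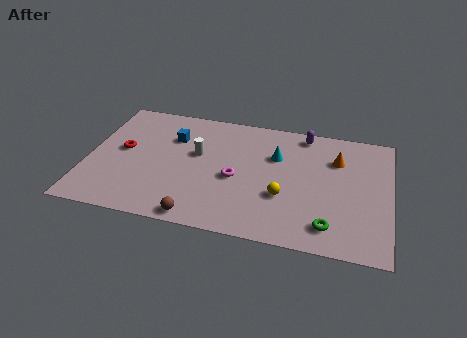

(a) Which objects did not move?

the white cylinder and the cyan cone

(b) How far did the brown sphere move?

1.1

From (6.5, 1.7) to (5.8, 0.8), the brown sphere covered √(0.7² + 0.9²) ≈ 1.1 units.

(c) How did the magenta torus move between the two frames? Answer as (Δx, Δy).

(1.5, -2.7)

The magenta torus started near (5.9, 6.7) and ended near (7.4, 4.0).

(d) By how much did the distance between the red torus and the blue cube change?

-2.4

They were about 5.2 units apart before and 2.8 after — 2.4 units closer together.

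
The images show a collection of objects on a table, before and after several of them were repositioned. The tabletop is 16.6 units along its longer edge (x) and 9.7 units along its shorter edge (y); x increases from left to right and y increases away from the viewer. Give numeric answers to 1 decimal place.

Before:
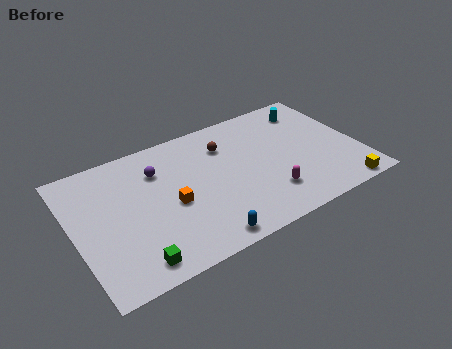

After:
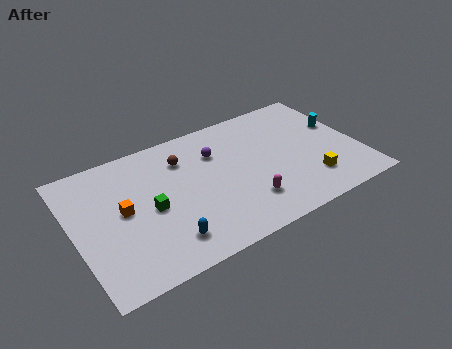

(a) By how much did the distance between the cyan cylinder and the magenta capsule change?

+0.6

The distance was about 6.5 in the first image and 7.1 in the second, so they moved 0.6 units further apart.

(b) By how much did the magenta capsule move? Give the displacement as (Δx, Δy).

(-1.3, 0.0)

The magenta capsule was at about (10.9, 2.4) and moved to about (9.6, 2.4).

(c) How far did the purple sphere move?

3.4

The purple sphere was near (5.1, 7.1) before and (8.5, 6.9) after, so it travelled √(3.4² + 0.2²) ≈ 3.4 units.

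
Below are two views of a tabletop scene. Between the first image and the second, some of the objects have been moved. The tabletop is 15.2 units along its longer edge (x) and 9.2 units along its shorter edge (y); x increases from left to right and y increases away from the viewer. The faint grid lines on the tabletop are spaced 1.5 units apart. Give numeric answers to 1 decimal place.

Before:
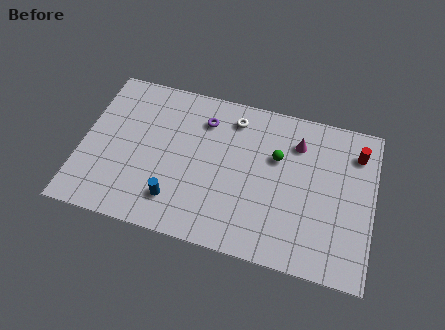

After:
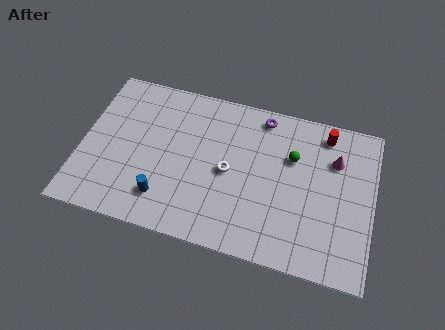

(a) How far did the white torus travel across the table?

3.2

The white torus moved from about (7.7, 7.6) to (7.7, 4.4), a distance of √(0.0² + 3.2²) ≈ 3.2.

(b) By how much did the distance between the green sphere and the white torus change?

+0.7

The distance was about 2.9 in the first image and 3.6 in the second, so they moved 0.7 units further apart.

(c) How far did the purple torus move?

3.2

The purple torus moved from about (6.2, 7.1) to (9.2, 8.1), a distance of √(3.0² + 1.0²) ≈ 3.2.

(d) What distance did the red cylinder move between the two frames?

1.8

The red cylinder was near (14.2, 7.2) before and (12.5, 7.9) after, so it travelled √(1.7² + 0.7²) ≈ 1.8 units.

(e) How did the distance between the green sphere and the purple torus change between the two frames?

-1.5

Before: roughly 4.1 units apart; after: 2.6. That's 1.5 units closer together.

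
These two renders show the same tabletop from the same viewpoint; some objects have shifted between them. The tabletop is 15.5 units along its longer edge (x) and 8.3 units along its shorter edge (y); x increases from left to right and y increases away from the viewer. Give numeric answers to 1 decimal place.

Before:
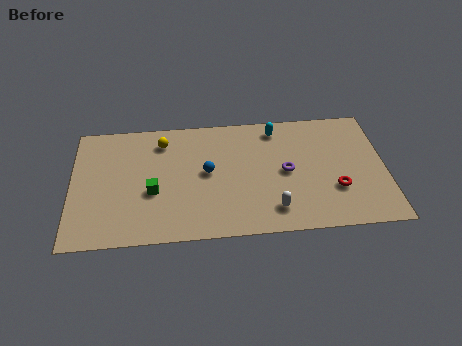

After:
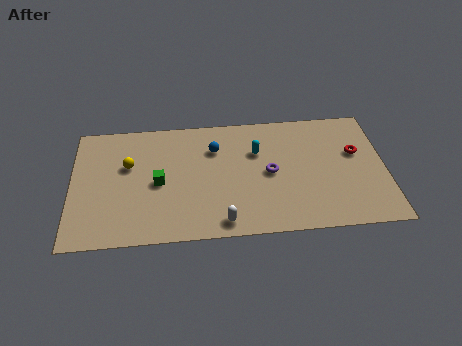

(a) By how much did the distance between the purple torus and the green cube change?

-1.1

Before: roughly 6.6 units apart; after: 5.5. That's 1.1 units closer together.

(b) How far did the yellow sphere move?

2.3

The yellow sphere moved from about (4.5, 6.7) to (2.8, 5.2), a distance of √(1.7² + 1.5²) ≈ 2.3.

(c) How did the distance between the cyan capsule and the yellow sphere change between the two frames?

+0.7

They were about 5.7 units apart before and 6.4 after — 0.7 units further apart.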